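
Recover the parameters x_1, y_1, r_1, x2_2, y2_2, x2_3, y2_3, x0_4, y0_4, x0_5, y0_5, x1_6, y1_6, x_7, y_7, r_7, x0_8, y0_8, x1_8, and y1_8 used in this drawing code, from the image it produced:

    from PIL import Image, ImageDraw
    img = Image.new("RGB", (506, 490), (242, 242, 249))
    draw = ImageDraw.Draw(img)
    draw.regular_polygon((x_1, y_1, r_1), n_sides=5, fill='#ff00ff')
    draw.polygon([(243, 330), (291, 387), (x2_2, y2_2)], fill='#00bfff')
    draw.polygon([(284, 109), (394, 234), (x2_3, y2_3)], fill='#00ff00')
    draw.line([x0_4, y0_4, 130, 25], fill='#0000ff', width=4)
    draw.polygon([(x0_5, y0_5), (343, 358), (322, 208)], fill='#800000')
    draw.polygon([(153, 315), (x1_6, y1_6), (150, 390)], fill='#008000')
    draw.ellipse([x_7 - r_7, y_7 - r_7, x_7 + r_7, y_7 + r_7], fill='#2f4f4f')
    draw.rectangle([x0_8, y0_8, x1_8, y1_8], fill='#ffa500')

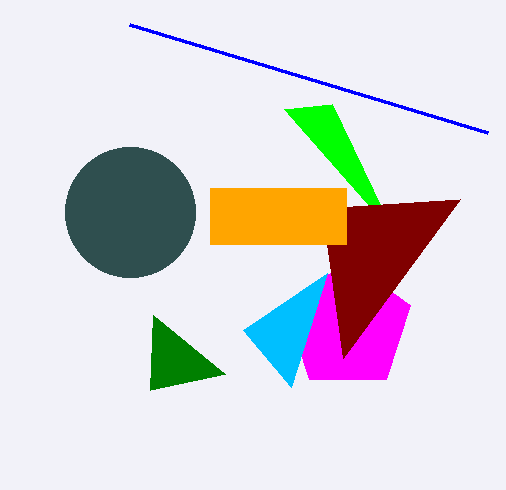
x_1 = 348; y_1 = 326; r_1 = 66; x2_2 = 327; y2_2 = 273; x2_3 = 332; y2_3 = 104; x0_4 = 488; y0_4 = 133; x0_5 = 460; y0_5 = 199; x1_6 = 225; y1_6 = 374; x_7 = 130; y_7 = 212; r_7 = 65; x0_8 = 210; y0_8 = 188; x1_8 = 346; y1_8 = 244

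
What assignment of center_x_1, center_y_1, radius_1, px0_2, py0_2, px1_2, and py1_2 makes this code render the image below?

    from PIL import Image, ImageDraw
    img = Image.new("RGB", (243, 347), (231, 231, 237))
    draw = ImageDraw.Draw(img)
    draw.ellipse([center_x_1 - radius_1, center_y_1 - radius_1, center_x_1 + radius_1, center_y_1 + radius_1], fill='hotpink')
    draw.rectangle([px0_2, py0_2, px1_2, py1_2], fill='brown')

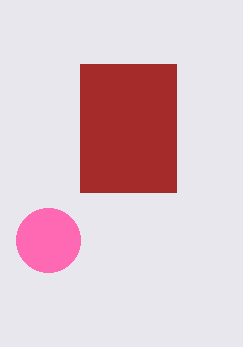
center_x_1 = 48
center_y_1 = 240
radius_1 = 32
px0_2 = 80
py0_2 = 64
px1_2 = 176
py1_2 = 192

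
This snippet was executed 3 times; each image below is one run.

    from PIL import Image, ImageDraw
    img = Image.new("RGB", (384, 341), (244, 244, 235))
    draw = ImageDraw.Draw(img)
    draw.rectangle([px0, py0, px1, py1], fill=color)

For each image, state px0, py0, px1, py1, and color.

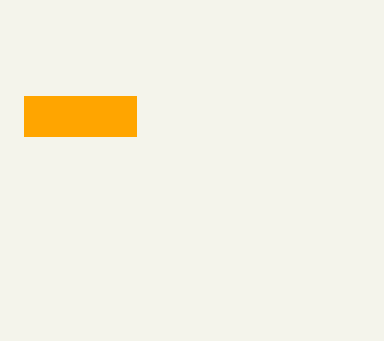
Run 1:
px0 = 24; py0 = 96; px1 = 136; py1 = 136; color = 'orange'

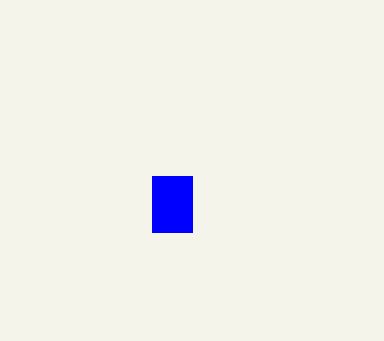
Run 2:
px0 = 152
py0 = 176
px1 = 192
py1 = 232
color = 'blue'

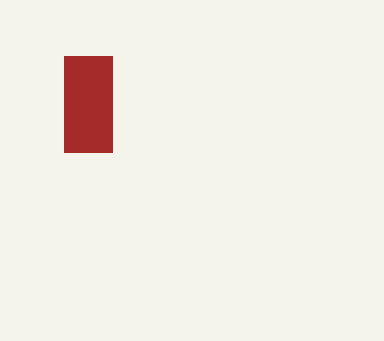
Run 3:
px0 = 64; py0 = 56; px1 = 112; py1 = 152; color = 'brown'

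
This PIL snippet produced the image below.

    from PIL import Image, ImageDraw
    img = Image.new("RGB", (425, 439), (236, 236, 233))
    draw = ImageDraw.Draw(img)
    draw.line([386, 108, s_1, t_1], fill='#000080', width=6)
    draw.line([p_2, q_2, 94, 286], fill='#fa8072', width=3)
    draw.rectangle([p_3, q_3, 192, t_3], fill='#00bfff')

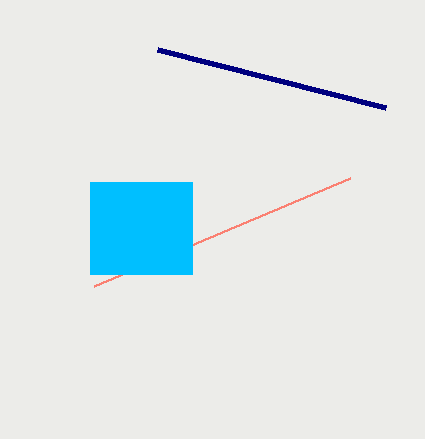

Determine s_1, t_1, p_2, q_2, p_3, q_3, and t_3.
s_1 = 158; t_1 = 50; p_2 = 350; q_2 = 178; p_3 = 90; q_3 = 182; t_3 = 274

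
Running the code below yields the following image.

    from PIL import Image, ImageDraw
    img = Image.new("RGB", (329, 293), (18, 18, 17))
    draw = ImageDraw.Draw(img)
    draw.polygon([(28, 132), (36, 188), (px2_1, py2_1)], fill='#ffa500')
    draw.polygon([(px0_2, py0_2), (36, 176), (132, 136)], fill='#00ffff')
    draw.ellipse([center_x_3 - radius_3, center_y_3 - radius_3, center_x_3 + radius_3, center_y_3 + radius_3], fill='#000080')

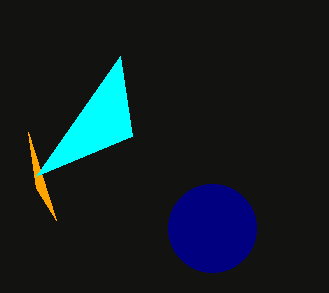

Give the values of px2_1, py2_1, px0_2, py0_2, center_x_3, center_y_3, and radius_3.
px2_1 = 56; py2_1 = 220; px0_2 = 120; py0_2 = 56; center_x_3 = 212; center_y_3 = 228; radius_3 = 44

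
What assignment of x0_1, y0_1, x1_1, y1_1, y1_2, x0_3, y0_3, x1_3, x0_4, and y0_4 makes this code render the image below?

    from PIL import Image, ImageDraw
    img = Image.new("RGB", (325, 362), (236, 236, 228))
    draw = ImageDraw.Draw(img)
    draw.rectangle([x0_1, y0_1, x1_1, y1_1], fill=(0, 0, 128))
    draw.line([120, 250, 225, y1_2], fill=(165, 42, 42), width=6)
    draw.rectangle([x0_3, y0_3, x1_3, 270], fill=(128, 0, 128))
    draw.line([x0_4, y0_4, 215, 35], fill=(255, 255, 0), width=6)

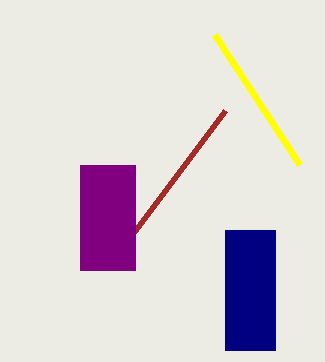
x0_1 = 225, y0_1 = 230, x1_1 = 275, y1_1 = 350, y1_2 = 110, x0_3 = 80, y0_3 = 165, x1_3 = 135, x0_4 = 300, y0_4 = 165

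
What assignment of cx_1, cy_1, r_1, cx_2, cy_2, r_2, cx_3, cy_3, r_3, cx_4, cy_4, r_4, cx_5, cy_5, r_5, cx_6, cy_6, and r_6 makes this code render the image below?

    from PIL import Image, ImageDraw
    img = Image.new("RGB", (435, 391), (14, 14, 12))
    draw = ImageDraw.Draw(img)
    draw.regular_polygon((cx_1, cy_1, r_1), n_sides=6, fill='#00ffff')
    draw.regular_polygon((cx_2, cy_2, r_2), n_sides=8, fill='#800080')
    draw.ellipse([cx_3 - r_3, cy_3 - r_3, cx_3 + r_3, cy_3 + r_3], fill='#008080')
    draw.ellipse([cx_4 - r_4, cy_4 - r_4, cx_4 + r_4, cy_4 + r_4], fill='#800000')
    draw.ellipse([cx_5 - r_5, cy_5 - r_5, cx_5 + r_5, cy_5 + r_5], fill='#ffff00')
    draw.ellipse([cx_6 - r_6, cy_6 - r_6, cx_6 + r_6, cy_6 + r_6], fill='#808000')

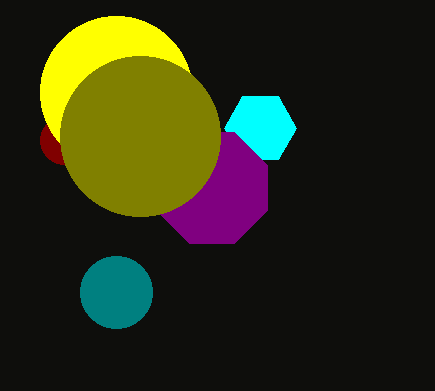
cx_1 = 260
cy_1 = 128
r_1 = 36
cx_2 = 212
cy_2 = 188
r_2 = 60
cx_3 = 116
cy_3 = 292
r_3 = 36
cx_4 = 64
cy_4 = 140
r_4 = 24
cx_5 = 116
cy_5 = 92
r_5 = 76
cx_6 = 140
cy_6 = 136
r_6 = 80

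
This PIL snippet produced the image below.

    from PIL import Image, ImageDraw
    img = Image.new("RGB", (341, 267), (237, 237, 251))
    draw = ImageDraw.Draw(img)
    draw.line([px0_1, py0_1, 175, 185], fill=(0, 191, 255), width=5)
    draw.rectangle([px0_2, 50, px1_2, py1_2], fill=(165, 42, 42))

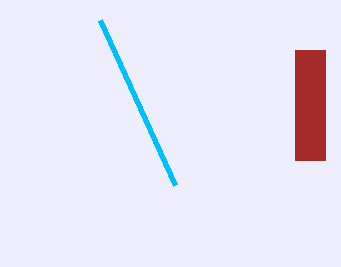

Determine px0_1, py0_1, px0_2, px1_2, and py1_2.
px0_1 = 100; py0_1 = 20; px0_2 = 295; px1_2 = 325; py1_2 = 160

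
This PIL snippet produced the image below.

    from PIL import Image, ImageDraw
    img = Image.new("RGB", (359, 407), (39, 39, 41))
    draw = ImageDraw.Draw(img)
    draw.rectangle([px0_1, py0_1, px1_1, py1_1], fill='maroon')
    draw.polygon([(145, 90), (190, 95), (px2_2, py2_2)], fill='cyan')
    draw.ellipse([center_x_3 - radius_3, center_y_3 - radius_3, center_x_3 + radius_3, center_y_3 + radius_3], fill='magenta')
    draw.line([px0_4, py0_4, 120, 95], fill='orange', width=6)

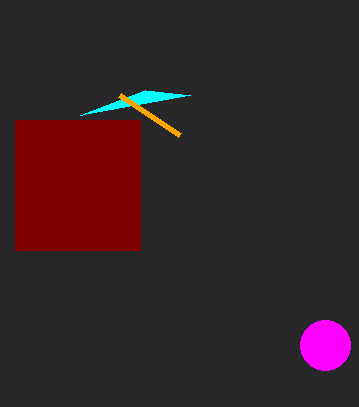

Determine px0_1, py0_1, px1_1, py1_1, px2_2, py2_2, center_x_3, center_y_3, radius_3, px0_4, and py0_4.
px0_1 = 15
py0_1 = 120
px1_1 = 140
py1_1 = 250
px2_2 = 80
py2_2 = 115
center_x_3 = 325
center_y_3 = 345
radius_3 = 25
px0_4 = 180
py0_4 = 135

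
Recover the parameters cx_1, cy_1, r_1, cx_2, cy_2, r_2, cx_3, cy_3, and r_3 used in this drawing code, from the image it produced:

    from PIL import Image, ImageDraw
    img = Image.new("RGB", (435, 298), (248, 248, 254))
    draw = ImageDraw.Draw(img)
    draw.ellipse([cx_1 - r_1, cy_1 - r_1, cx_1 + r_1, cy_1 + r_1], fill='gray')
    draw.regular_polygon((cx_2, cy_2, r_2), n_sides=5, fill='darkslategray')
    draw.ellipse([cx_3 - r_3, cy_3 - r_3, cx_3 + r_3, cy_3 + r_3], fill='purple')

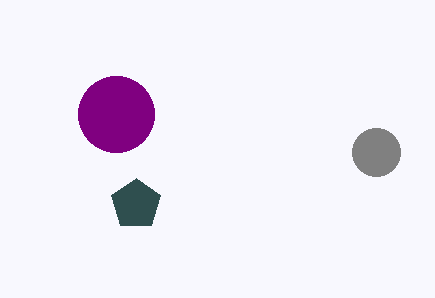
cx_1 = 376; cy_1 = 152; r_1 = 24; cx_2 = 136; cy_2 = 204; r_2 = 26; cx_3 = 116; cy_3 = 114; r_3 = 38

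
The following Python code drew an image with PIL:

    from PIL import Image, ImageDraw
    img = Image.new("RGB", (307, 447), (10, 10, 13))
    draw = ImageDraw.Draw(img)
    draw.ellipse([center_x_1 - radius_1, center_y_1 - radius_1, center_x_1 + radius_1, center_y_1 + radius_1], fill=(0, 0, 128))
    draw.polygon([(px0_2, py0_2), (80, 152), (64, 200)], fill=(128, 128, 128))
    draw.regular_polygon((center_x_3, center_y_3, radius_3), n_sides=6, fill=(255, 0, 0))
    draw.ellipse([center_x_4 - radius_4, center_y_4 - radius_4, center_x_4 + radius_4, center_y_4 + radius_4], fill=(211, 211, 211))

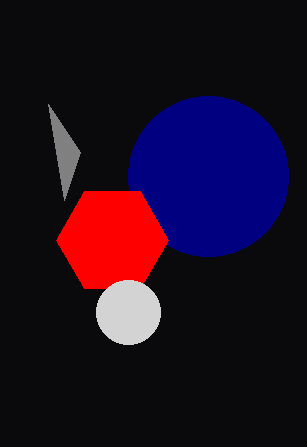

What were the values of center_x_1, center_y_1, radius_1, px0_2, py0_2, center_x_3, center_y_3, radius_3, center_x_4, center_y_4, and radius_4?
center_x_1 = 208; center_y_1 = 176; radius_1 = 80; px0_2 = 48; py0_2 = 104; center_x_3 = 112; center_y_3 = 240; radius_3 = 56; center_x_4 = 128; center_y_4 = 312; radius_4 = 32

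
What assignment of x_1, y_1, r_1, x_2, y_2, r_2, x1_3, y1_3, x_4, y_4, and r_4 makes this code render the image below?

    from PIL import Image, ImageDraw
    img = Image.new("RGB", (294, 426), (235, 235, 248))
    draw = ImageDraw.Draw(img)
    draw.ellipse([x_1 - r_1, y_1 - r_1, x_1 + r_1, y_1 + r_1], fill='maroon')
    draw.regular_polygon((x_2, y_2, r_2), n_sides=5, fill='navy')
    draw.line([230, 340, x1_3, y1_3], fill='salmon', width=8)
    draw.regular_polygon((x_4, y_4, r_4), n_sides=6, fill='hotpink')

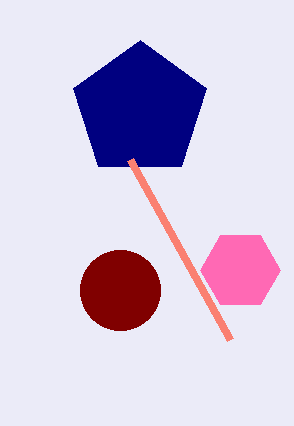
x_1 = 120; y_1 = 290; r_1 = 40; x_2 = 140; y_2 = 110; r_2 = 70; x1_3 = 130; y1_3 = 160; x_4 = 240; y_4 = 270; r_4 = 40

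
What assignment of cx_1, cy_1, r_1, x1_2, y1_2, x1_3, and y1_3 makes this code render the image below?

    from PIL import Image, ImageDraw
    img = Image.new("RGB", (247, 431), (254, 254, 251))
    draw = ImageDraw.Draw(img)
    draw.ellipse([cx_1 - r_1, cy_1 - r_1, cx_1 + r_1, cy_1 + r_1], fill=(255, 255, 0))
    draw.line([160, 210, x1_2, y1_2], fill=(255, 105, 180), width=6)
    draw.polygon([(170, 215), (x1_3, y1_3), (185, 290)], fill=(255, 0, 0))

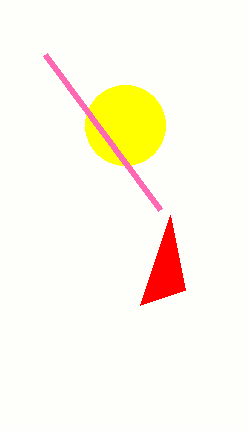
cx_1 = 125; cy_1 = 125; r_1 = 40; x1_2 = 45; y1_2 = 55; x1_3 = 140; y1_3 = 305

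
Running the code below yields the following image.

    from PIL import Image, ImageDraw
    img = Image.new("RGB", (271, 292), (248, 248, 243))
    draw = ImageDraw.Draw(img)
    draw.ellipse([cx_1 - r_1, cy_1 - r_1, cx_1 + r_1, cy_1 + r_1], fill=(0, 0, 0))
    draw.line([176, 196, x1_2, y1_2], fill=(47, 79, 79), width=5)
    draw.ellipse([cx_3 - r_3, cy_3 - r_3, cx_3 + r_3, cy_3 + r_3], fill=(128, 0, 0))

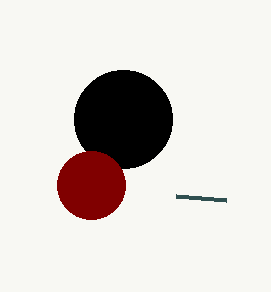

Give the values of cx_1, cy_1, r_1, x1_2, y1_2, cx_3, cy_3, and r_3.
cx_1 = 123; cy_1 = 119; r_1 = 49; x1_2 = 226; y1_2 = 200; cx_3 = 91; cy_3 = 185; r_3 = 34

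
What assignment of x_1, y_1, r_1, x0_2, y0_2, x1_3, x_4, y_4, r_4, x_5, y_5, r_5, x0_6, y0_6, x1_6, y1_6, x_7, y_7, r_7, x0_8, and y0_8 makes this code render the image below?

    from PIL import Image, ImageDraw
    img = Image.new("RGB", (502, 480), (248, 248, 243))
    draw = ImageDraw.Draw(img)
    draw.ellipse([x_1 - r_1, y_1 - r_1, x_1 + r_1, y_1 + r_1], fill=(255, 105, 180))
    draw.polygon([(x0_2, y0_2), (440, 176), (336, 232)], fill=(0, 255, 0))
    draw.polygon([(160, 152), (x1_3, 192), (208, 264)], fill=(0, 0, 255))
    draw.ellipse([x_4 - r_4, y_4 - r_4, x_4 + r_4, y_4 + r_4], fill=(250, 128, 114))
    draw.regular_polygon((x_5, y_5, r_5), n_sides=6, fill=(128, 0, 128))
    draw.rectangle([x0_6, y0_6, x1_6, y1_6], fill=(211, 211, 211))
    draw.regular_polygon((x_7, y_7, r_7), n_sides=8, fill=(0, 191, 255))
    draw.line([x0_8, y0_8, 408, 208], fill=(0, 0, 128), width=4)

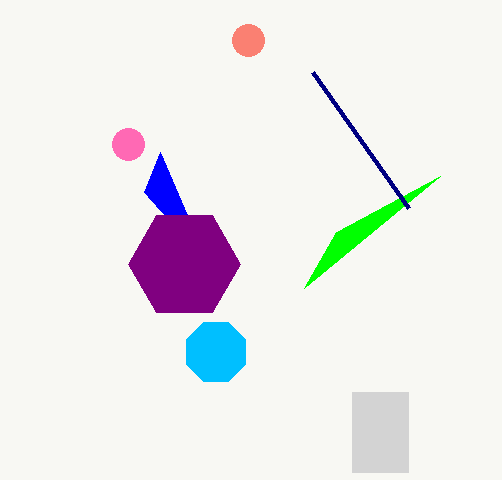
x_1 = 128
y_1 = 144
r_1 = 16
x0_2 = 304
y0_2 = 288
x1_3 = 144
x_4 = 248
y_4 = 40
r_4 = 16
x_5 = 184
y_5 = 264
r_5 = 56
x0_6 = 352
y0_6 = 392
x1_6 = 408
y1_6 = 472
x_7 = 216
y_7 = 352
r_7 = 32
x0_8 = 312
y0_8 = 72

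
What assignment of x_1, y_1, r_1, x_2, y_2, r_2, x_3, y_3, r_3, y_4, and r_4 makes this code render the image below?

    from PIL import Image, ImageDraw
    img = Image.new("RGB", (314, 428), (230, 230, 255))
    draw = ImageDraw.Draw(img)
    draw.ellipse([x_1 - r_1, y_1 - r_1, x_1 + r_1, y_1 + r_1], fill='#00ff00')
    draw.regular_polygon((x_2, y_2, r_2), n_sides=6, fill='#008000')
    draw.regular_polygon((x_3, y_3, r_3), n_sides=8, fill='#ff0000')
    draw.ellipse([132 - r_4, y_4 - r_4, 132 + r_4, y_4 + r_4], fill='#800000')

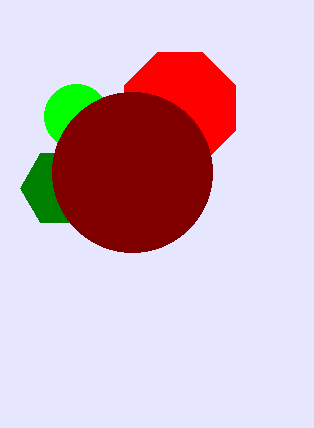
x_1 = 76, y_1 = 116, r_1 = 32, x_2 = 60, y_2 = 188, r_2 = 40, x_3 = 180, y_3 = 108, r_3 = 60, y_4 = 172, r_4 = 80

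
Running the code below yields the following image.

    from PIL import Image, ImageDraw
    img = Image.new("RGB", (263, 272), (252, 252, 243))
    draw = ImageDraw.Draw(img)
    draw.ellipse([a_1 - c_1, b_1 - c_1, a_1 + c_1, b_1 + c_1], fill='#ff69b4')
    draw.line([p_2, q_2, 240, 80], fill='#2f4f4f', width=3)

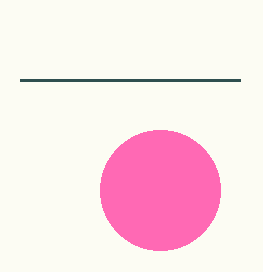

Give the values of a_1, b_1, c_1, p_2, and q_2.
a_1 = 160, b_1 = 190, c_1 = 60, p_2 = 20, q_2 = 80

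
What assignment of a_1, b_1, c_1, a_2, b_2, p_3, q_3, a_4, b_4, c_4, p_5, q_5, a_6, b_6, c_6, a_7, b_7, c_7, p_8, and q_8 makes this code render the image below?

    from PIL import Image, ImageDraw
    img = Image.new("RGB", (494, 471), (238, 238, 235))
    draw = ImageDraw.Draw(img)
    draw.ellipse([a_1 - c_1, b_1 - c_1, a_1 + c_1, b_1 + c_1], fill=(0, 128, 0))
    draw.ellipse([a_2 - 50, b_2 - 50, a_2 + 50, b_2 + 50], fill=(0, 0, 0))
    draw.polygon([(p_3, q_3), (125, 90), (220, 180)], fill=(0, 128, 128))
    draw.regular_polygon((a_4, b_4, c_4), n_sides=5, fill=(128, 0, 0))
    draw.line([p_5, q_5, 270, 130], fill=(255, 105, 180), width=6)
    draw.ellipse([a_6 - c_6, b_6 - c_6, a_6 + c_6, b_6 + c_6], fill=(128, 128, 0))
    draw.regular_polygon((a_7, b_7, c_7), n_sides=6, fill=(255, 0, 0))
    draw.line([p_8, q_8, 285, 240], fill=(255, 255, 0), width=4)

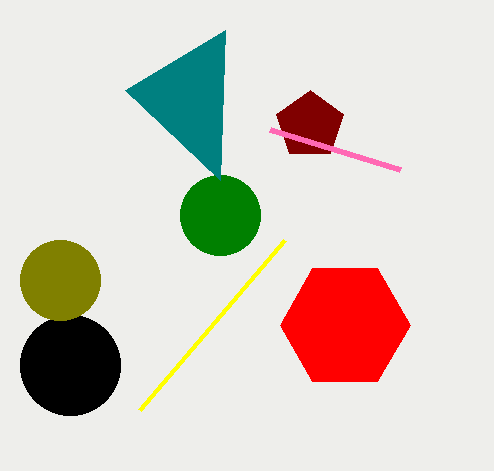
a_1 = 220
b_1 = 215
c_1 = 40
a_2 = 70
b_2 = 365
p_3 = 225
q_3 = 30
a_4 = 310
b_4 = 125
c_4 = 35
p_5 = 400
q_5 = 170
a_6 = 60
b_6 = 280
c_6 = 40
a_7 = 345
b_7 = 325
c_7 = 65
p_8 = 140
q_8 = 410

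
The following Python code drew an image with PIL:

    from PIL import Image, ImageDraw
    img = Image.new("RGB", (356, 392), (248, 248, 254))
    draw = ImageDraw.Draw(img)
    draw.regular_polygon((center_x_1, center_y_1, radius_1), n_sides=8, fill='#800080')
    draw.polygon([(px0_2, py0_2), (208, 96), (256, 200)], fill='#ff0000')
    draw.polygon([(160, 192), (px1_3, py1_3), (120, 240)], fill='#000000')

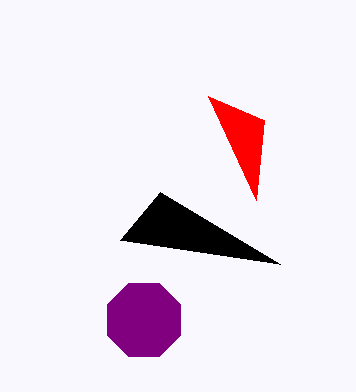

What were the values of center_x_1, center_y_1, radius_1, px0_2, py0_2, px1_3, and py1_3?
center_x_1 = 144
center_y_1 = 320
radius_1 = 40
px0_2 = 264
py0_2 = 120
px1_3 = 280
py1_3 = 264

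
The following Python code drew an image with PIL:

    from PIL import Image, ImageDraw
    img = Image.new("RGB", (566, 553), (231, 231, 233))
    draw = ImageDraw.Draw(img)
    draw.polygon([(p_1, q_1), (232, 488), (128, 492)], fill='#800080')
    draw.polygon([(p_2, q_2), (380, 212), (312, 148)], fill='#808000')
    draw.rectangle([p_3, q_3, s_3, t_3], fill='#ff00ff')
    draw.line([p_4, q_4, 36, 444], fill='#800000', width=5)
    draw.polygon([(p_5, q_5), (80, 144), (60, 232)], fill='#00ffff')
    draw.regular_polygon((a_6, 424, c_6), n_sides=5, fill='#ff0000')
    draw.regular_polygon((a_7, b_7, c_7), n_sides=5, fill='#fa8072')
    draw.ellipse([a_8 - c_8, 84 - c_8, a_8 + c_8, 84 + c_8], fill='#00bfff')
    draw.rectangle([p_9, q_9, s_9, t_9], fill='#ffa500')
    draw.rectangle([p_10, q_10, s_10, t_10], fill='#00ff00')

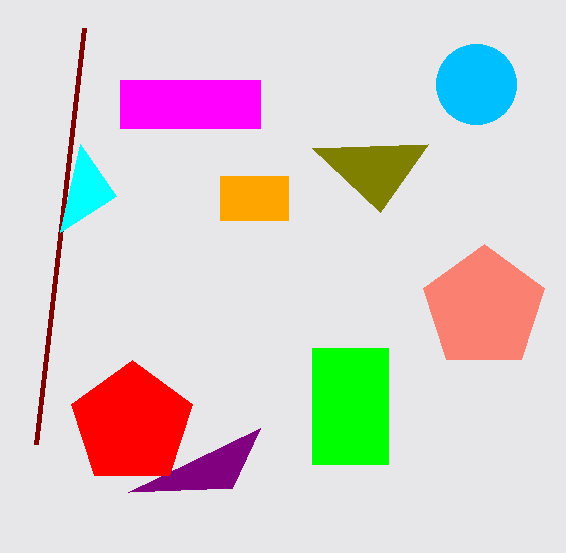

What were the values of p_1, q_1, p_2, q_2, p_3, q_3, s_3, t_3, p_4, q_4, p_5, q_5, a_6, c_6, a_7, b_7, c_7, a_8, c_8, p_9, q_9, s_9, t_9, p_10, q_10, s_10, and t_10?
p_1 = 260, q_1 = 428, p_2 = 428, q_2 = 144, p_3 = 120, q_3 = 80, s_3 = 260, t_3 = 128, p_4 = 84, q_4 = 28, p_5 = 116, q_5 = 196, a_6 = 132, c_6 = 64, a_7 = 484, b_7 = 308, c_7 = 64, a_8 = 476, c_8 = 40, p_9 = 220, q_9 = 176, s_9 = 288, t_9 = 220, p_10 = 312, q_10 = 348, s_10 = 388, t_10 = 464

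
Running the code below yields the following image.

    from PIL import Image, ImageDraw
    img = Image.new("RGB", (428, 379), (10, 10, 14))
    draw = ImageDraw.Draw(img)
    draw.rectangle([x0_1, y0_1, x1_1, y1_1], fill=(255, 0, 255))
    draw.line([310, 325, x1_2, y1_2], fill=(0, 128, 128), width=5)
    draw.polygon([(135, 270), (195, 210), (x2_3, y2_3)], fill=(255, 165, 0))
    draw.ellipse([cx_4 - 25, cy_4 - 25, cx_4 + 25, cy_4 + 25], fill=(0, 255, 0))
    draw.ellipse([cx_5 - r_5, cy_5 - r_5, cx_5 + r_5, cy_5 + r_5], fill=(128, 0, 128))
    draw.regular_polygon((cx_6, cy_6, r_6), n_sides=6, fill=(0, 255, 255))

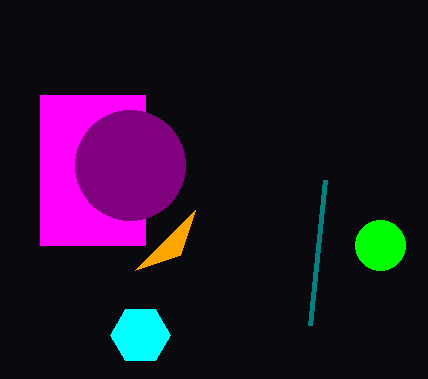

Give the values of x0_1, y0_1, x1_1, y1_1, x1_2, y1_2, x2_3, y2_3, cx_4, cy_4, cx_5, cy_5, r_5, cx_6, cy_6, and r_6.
x0_1 = 40
y0_1 = 95
x1_1 = 145
y1_1 = 245
x1_2 = 325
y1_2 = 180
x2_3 = 180
y2_3 = 255
cx_4 = 380
cy_4 = 245
cx_5 = 130
cy_5 = 165
r_5 = 55
cx_6 = 140
cy_6 = 335
r_6 = 30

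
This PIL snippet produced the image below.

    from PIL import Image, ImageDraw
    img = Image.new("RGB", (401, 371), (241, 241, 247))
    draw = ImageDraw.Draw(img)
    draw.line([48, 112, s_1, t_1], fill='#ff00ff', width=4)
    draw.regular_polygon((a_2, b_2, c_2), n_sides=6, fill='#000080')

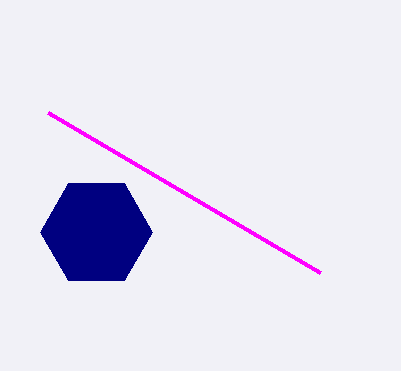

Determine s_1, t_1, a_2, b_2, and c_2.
s_1 = 320, t_1 = 272, a_2 = 96, b_2 = 232, c_2 = 56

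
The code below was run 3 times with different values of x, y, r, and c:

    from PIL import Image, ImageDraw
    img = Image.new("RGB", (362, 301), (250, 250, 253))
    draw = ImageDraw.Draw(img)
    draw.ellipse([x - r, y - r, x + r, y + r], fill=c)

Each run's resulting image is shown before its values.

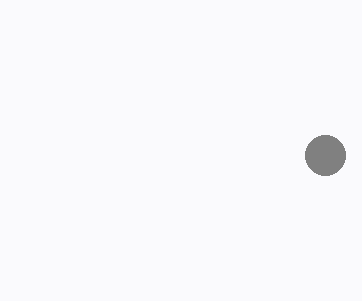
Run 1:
x = 325; y = 155; r = 20; c = 'gray'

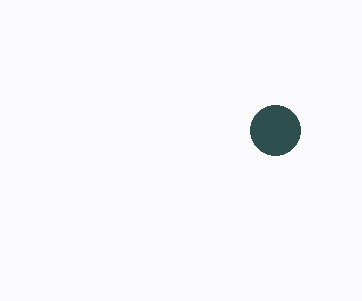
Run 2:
x = 275
y = 130
r = 25
c = 'darkslategray'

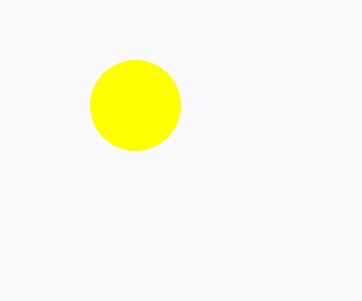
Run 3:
x = 135, y = 105, r = 45, c = 'yellow'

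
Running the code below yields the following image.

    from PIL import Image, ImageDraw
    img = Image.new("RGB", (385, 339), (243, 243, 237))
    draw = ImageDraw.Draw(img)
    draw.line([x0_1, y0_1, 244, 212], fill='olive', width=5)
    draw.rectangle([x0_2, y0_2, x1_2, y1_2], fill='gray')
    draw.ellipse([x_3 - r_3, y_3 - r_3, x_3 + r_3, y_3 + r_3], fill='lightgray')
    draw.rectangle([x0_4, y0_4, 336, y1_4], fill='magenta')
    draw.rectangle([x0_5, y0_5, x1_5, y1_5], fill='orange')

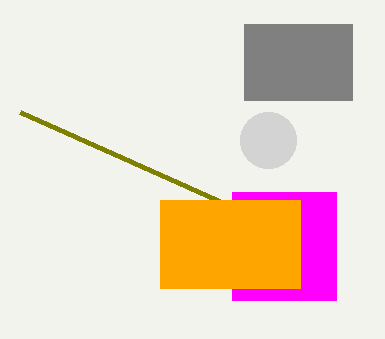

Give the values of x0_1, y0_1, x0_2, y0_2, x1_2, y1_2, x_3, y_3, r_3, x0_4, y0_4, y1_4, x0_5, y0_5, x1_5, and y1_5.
x0_1 = 20, y0_1 = 112, x0_2 = 244, y0_2 = 24, x1_2 = 352, y1_2 = 100, x_3 = 268, y_3 = 140, r_3 = 28, x0_4 = 232, y0_4 = 192, y1_4 = 300, x0_5 = 160, y0_5 = 200, x1_5 = 300, y1_5 = 288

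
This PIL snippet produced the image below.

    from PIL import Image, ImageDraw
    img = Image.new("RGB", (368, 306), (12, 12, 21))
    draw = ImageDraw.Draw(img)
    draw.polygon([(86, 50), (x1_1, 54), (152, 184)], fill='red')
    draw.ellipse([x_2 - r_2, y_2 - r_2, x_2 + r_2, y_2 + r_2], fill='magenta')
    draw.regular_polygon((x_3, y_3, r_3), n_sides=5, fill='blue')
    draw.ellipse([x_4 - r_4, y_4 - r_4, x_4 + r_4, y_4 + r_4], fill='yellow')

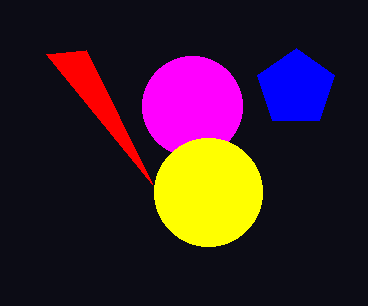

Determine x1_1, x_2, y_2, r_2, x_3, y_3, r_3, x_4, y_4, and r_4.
x1_1 = 46, x_2 = 192, y_2 = 106, r_2 = 50, x_3 = 296, y_3 = 88, r_3 = 40, x_4 = 208, y_4 = 192, r_4 = 54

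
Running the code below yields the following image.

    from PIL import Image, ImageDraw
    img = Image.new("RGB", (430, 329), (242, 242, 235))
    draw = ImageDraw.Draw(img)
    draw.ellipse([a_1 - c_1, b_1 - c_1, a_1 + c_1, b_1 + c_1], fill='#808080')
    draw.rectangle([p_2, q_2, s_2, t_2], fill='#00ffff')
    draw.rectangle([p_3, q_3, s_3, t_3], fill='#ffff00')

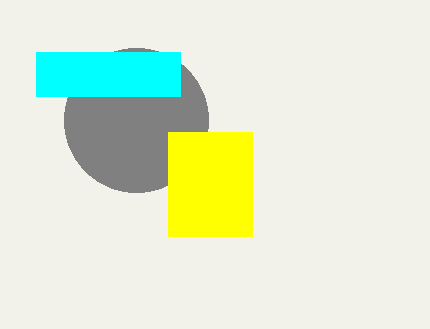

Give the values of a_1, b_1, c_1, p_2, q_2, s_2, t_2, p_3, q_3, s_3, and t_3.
a_1 = 136
b_1 = 120
c_1 = 72
p_2 = 36
q_2 = 52
s_2 = 180
t_2 = 96
p_3 = 168
q_3 = 132
s_3 = 252
t_3 = 236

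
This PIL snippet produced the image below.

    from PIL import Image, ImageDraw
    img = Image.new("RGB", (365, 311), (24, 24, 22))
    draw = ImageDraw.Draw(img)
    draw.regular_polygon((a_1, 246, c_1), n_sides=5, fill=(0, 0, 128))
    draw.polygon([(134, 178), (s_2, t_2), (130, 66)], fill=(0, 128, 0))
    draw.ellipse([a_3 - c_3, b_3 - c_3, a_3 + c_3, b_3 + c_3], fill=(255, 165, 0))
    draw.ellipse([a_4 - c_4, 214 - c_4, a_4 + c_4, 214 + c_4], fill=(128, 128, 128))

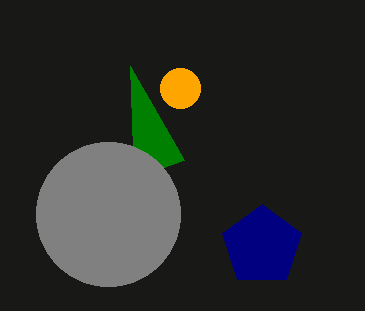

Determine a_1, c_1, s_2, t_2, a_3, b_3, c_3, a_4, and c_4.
a_1 = 262; c_1 = 42; s_2 = 184; t_2 = 160; a_3 = 180; b_3 = 88; c_3 = 20; a_4 = 108; c_4 = 72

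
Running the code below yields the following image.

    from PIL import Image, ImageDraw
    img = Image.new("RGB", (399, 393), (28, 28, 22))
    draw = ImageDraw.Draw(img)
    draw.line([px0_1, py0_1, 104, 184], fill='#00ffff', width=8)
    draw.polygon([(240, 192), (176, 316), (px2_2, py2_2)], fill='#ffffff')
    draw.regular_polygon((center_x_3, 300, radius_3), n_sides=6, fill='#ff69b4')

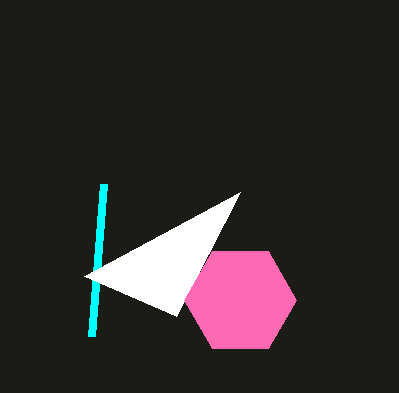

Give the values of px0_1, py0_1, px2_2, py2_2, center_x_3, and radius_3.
px0_1 = 92
py0_1 = 336
px2_2 = 84
py2_2 = 276
center_x_3 = 240
radius_3 = 56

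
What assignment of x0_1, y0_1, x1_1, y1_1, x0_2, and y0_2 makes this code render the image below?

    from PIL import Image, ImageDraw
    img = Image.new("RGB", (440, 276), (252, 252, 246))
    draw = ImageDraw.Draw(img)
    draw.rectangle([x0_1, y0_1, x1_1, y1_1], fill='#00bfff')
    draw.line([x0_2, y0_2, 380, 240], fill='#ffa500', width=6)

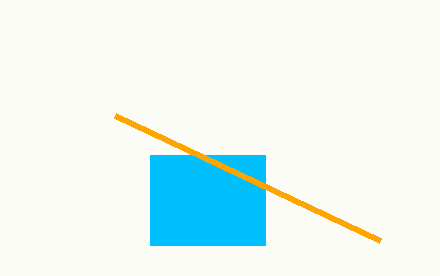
x0_1 = 150, y0_1 = 155, x1_1 = 265, y1_1 = 245, x0_2 = 115, y0_2 = 115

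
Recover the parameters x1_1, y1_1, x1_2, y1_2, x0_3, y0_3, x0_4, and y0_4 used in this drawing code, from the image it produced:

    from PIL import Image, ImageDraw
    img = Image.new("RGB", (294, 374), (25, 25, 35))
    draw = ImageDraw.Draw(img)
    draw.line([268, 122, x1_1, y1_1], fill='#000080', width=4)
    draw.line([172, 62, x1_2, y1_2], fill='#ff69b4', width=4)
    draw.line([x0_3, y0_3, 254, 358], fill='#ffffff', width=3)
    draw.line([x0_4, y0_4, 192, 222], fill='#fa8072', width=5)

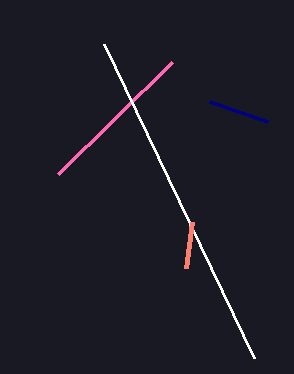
x1_1 = 210; y1_1 = 102; x1_2 = 58; y1_2 = 174; x0_3 = 104; y0_3 = 44; x0_4 = 186; y0_4 = 268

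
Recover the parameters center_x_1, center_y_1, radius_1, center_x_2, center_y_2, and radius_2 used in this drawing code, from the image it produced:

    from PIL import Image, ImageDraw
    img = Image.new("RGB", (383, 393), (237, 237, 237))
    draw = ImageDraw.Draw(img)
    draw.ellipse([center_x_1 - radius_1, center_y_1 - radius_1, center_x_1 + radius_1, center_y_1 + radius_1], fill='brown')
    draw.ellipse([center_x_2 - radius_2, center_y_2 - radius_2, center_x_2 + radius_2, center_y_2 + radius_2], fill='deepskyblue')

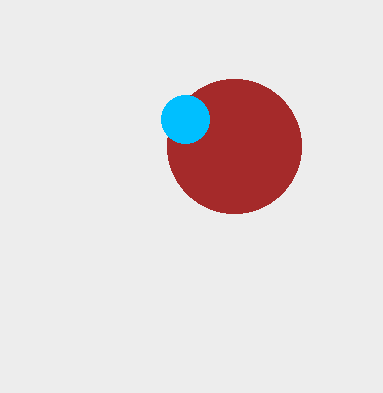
center_x_1 = 234, center_y_1 = 146, radius_1 = 67, center_x_2 = 185, center_y_2 = 119, radius_2 = 24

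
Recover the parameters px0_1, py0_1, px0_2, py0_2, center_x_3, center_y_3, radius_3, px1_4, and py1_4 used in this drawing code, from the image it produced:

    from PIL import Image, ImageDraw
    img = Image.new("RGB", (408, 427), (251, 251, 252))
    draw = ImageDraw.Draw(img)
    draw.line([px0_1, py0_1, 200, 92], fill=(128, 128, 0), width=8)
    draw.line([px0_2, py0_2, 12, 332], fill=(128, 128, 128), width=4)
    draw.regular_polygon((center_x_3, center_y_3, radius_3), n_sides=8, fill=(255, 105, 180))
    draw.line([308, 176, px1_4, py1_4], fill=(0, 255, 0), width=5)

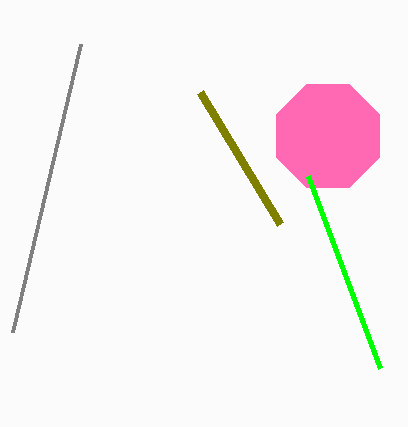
px0_1 = 280, py0_1 = 224, px0_2 = 80, py0_2 = 44, center_x_3 = 328, center_y_3 = 136, radius_3 = 56, px1_4 = 380, py1_4 = 368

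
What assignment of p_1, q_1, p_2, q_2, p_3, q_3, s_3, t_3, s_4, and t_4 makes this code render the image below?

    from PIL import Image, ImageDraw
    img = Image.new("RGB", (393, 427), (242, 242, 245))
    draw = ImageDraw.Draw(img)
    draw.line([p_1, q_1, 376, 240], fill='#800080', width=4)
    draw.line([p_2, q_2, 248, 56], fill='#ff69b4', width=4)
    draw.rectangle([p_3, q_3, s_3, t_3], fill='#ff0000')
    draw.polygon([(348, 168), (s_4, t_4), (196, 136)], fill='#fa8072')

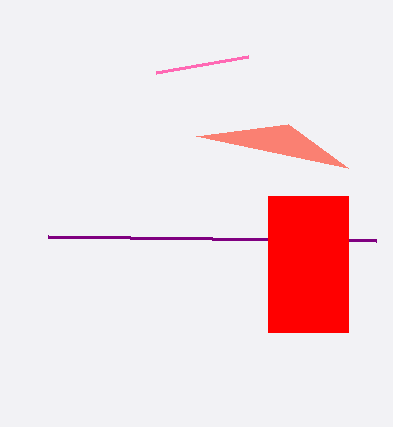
p_1 = 48; q_1 = 236; p_2 = 156; q_2 = 72; p_3 = 268; q_3 = 196; s_3 = 348; t_3 = 332; s_4 = 288; t_4 = 124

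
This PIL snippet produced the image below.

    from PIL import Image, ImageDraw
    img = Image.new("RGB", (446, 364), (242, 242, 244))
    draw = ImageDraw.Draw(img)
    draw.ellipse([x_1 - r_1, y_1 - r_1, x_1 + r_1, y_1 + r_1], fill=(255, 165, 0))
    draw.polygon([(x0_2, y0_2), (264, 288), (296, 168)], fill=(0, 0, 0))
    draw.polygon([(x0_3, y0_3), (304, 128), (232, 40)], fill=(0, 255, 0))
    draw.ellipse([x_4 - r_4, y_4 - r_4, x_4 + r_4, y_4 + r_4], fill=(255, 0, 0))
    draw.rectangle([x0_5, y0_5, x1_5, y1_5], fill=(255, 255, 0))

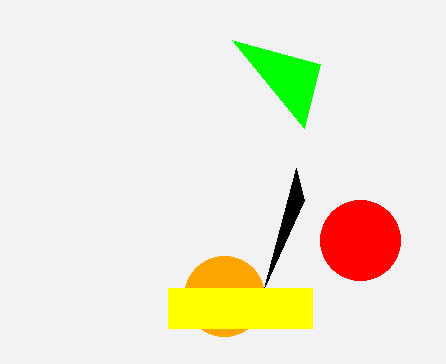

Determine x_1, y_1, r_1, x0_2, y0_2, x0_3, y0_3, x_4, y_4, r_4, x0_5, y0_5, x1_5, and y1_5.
x_1 = 224; y_1 = 296; r_1 = 40; x0_2 = 304; y0_2 = 200; x0_3 = 320; y0_3 = 64; x_4 = 360; y_4 = 240; r_4 = 40; x0_5 = 168; y0_5 = 288; x1_5 = 312; y1_5 = 328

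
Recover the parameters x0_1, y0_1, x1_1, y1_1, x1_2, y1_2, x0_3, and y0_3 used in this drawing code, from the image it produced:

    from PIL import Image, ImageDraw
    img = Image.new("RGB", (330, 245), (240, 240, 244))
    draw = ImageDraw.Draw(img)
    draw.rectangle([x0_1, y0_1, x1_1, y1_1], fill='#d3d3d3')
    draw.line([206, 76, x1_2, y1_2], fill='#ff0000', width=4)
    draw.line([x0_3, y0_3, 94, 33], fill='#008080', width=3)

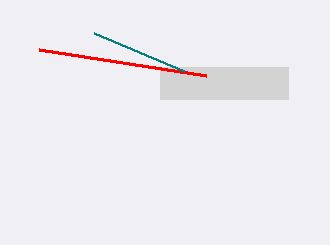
x0_1 = 160; y0_1 = 67; x1_1 = 288; y1_1 = 99; x1_2 = 39; y1_2 = 50; x0_3 = 184; y0_3 = 71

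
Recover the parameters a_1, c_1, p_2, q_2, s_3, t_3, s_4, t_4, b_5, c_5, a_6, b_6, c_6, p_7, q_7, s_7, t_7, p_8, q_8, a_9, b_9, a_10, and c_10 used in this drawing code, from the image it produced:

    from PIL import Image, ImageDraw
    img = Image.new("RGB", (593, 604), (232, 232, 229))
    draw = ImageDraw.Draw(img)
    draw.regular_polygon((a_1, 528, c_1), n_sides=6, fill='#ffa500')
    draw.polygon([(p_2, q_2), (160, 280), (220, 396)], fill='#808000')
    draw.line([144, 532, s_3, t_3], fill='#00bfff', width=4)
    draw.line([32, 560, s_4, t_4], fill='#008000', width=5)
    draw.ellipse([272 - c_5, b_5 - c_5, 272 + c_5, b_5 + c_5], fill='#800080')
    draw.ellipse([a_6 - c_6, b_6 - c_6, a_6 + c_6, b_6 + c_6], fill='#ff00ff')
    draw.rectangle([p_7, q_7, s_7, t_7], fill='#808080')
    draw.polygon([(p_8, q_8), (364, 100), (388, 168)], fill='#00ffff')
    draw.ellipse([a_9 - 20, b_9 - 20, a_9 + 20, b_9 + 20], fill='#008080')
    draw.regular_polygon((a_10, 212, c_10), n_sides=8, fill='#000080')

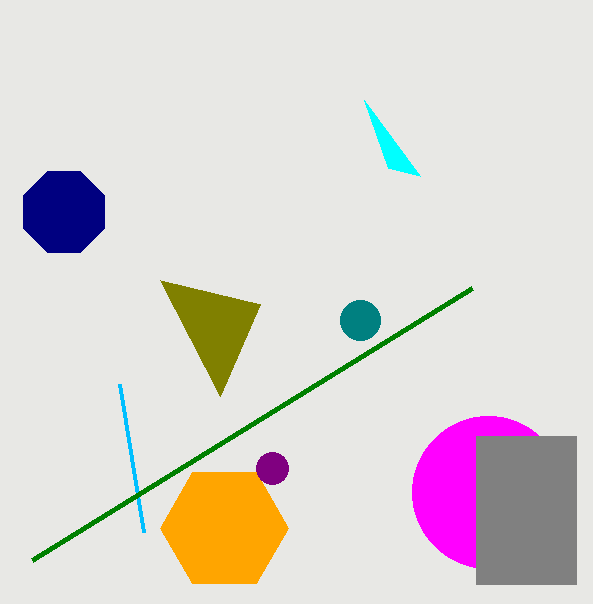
a_1 = 224, c_1 = 64, p_2 = 260, q_2 = 304, s_3 = 120, t_3 = 384, s_4 = 472, t_4 = 288, b_5 = 468, c_5 = 16, a_6 = 488, b_6 = 492, c_6 = 76, p_7 = 476, q_7 = 436, s_7 = 576, t_7 = 584, p_8 = 420, q_8 = 176, a_9 = 360, b_9 = 320, a_10 = 64, c_10 = 44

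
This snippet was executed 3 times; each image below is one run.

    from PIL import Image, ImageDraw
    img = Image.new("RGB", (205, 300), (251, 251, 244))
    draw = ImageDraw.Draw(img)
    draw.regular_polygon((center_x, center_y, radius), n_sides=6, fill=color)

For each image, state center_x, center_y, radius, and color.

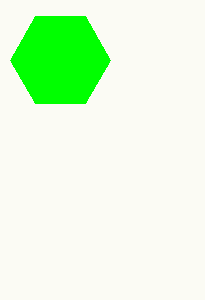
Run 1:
center_x = 60; center_y = 60; radius = 50; color = 'lime'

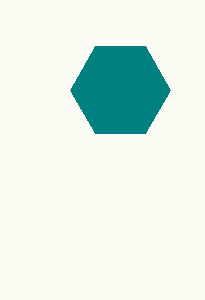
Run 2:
center_x = 120
center_y = 90
radius = 50
color = 'teal'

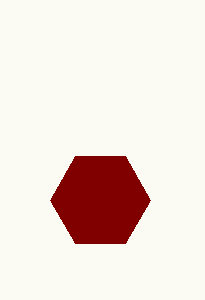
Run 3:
center_x = 100, center_y = 200, radius = 50, color = 'maroon'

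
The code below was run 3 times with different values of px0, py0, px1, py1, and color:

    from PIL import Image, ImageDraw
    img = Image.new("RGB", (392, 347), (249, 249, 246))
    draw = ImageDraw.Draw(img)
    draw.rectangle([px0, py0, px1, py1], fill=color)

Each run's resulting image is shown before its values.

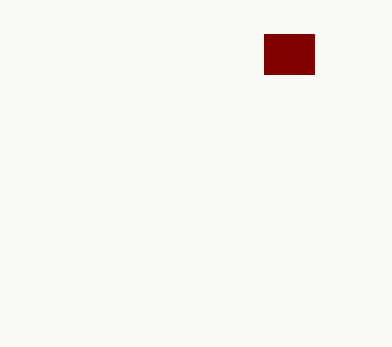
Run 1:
px0 = 264
py0 = 34
px1 = 314
py1 = 74
color = 'maroon'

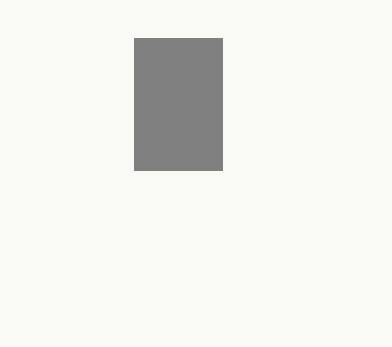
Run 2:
px0 = 134, py0 = 38, px1 = 222, py1 = 170, color = 'gray'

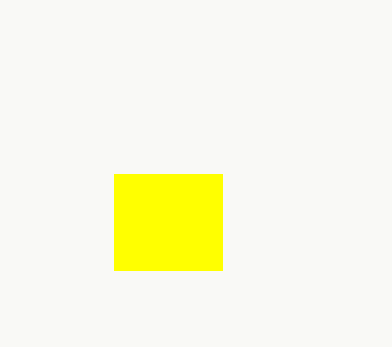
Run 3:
px0 = 114, py0 = 174, px1 = 222, py1 = 270, color = 'yellow'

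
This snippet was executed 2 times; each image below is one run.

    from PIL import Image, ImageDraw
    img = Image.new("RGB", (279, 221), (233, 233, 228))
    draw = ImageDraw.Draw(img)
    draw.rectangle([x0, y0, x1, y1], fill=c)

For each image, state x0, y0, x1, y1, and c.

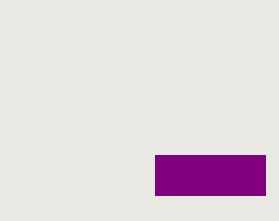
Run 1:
x0 = 155; y0 = 155; x1 = 265; y1 = 195; c = 'purple'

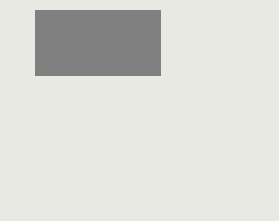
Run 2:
x0 = 35, y0 = 10, x1 = 160, y1 = 75, c = 'gray'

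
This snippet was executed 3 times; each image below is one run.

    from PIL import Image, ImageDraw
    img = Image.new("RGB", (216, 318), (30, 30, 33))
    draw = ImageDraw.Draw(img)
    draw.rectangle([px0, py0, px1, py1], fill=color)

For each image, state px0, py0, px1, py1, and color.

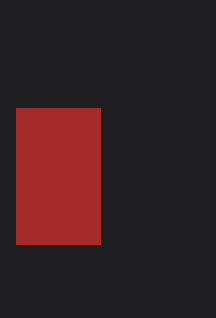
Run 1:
px0 = 16, py0 = 108, px1 = 100, py1 = 244, color = 'brown'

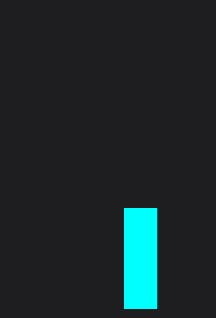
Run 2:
px0 = 124; py0 = 208; px1 = 156; py1 = 308; color = 'cyan'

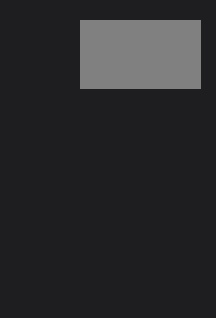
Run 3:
px0 = 80
py0 = 20
px1 = 200
py1 = 88
color = 'gray'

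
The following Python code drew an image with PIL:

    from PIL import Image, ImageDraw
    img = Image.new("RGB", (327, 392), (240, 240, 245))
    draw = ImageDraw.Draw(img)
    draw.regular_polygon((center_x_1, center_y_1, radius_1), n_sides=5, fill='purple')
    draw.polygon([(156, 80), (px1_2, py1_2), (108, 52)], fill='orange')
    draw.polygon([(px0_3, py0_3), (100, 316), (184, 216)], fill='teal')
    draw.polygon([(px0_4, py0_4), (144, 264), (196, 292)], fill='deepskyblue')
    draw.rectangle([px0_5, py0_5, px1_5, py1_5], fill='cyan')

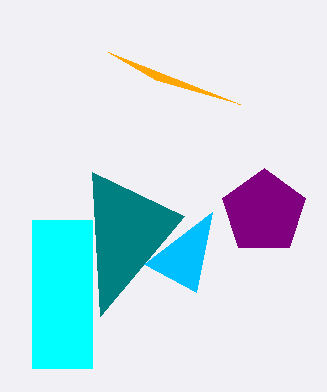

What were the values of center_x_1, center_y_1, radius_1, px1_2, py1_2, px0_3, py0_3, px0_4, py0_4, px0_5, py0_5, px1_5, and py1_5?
center_x_1 = 264, center_y_1 = 212, radius_1 = 44, px1_2 = 240, py1_2 = 104, px0_3 = 92, py0_3 = 172, px0_4 = 212, py0_4 = 212, px0_5 = 32, py0_5 = 220, px1_5 = 92, py1_5 = 368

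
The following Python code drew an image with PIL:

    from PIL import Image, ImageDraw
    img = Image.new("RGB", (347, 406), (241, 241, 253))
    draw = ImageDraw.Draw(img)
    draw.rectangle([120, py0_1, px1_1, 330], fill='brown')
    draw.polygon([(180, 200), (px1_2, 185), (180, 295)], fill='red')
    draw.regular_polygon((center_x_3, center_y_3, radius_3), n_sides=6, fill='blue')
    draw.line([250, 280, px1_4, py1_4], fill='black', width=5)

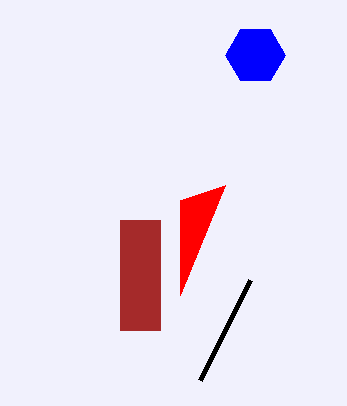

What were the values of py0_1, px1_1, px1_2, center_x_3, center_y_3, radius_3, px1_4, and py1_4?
py0_1 = 220
px1_1 = 160
px1_2 = 225
center_x_3 = 255
center_y_3 = 55
radius_3 = 30
px1_4 = 200
py1_4 = 380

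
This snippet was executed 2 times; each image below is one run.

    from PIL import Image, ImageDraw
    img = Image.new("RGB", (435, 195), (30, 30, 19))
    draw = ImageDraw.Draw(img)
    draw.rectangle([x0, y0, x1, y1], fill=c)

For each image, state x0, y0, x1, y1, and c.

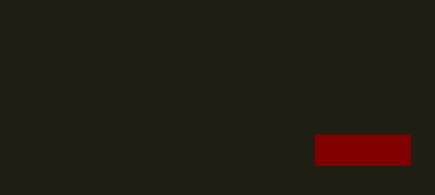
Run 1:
x0 = 315; y0 = 135; x1 = 410; y1 = 165; c = 'maroon'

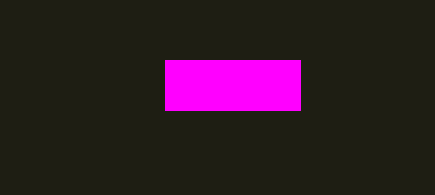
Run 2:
x0 = 165, y0 = 60, x1 = 300, y1 = 110, c = 'magenta'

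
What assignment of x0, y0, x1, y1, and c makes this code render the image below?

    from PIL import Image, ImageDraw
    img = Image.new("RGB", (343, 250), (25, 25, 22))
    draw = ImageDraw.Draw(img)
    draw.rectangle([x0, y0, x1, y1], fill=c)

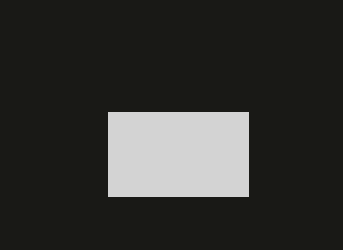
x0 = 108
y0 = 112
x1 = 248
y1 = 196
c = 'lightgray'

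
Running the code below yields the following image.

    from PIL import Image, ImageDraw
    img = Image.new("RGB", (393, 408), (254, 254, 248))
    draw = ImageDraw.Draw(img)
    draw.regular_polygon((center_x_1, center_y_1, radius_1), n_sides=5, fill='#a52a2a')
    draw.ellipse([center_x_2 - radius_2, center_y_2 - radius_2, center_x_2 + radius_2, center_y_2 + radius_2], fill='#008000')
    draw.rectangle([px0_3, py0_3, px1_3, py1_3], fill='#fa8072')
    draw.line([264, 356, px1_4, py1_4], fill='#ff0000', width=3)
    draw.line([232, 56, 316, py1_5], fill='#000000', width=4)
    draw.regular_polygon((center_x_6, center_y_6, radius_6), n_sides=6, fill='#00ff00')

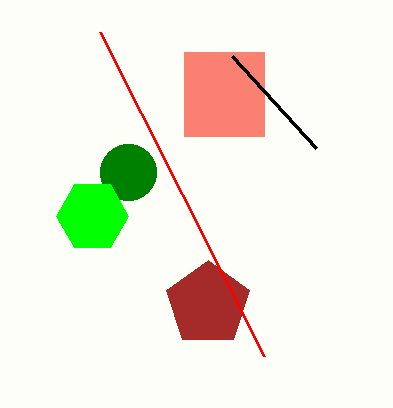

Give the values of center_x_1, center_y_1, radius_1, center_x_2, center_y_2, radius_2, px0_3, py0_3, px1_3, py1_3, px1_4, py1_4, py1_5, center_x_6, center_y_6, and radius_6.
center_x_1 = 208; center_y_1 = 304; radius_1 = 44; center_x_2 = 128; center_y_2 = 172; radius_2 = 28; px0_3 = 184; py0_3 = 52; px1_3 = 264; py1_3 = 136; px1_4 = 100; py1_4 = 32; py1_5 = 148; center_x_6 = 92; center_y_6 = 216; radius_6 = 36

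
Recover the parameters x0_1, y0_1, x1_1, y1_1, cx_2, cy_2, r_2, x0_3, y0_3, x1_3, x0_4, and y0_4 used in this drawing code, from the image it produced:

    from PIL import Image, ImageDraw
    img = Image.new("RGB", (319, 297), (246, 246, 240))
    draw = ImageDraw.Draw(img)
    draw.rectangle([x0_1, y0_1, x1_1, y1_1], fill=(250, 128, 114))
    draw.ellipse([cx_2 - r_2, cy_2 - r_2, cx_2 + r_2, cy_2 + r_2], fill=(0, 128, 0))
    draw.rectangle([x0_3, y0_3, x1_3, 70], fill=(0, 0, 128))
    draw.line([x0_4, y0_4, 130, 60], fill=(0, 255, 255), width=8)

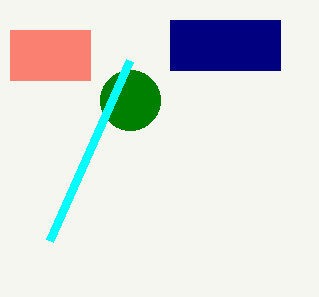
x0_1 = 10, y0_1 = 30, x1_1 = 90, y1_1 = 80, cx_2 = 130, cy_2 = 100, r_2 = 30, x0_3 = 170, y0_3 = 20, x1_3 = 280, x0_4 = 50, y0_4 = 240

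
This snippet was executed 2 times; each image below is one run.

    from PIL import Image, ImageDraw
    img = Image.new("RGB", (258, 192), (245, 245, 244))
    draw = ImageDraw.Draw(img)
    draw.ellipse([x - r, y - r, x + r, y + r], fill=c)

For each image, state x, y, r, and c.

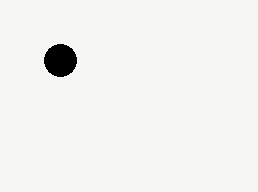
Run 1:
x = 60; y = 60; r = 16; c = 'black'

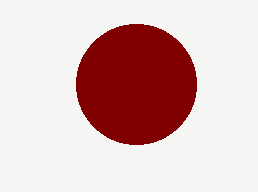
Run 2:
x = 136
y = 84
r = 60
c = 'maroon'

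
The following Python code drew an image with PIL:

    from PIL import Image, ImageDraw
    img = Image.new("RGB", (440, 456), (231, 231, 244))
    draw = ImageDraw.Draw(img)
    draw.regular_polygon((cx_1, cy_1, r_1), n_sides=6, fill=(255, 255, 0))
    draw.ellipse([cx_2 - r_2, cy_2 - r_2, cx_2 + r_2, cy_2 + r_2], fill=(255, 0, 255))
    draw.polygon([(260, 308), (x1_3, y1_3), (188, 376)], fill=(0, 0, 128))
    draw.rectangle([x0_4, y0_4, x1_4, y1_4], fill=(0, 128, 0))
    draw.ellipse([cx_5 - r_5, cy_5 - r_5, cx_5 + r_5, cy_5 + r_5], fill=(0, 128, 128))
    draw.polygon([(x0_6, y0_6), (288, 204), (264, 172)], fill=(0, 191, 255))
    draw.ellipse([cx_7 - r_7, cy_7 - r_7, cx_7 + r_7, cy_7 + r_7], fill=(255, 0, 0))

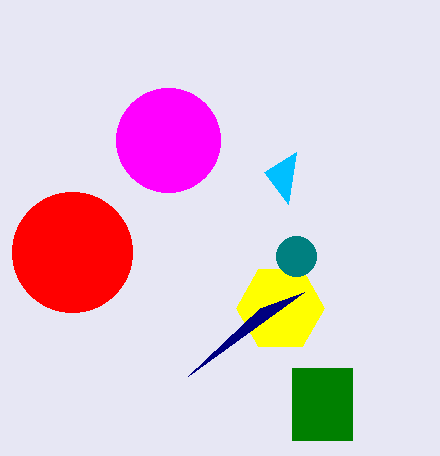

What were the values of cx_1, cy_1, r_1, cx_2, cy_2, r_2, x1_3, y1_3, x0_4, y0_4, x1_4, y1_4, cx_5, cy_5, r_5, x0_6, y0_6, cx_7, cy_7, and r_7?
cx_1 = 280, cy_1 = 308, r_1 = 44, cx_2 = 168, cy_2 = 140, r_2 = 52, x1_3 = 304, y1_3 = 292, x0_4 = 292, y0_4 = 368, x1_4 = 352, y1_4 = 440, cx_5 = 296, cy_5 = 256, r_5 = 20, x0_6 = 296, y0_6 = 152, cx_7 = 72, cy_7 = 252, r_7 = 60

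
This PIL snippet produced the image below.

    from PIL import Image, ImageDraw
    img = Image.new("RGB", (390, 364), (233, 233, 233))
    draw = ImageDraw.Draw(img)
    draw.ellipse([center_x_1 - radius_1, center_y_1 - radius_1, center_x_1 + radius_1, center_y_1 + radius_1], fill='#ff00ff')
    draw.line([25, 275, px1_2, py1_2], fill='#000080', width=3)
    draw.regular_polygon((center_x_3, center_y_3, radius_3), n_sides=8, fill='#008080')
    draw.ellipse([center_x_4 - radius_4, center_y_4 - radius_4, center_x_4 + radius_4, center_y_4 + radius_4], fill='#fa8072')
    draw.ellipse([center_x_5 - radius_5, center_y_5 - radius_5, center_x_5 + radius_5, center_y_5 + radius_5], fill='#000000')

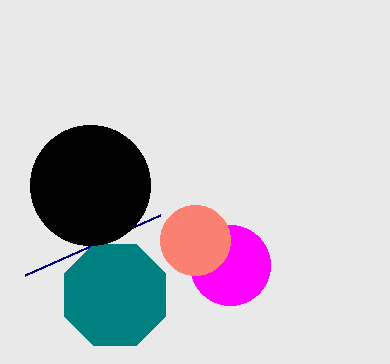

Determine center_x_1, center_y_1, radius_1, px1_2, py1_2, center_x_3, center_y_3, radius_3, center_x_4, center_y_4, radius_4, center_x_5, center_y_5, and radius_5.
center_x_1 = 230; center_y_1 = 265; radius_1 = 40; px1_2 = 160; py1_2 = 215; center_x_3 = 115; center_y_3 = 295; radius_3 = 55; center_x_4 = 195; center_y_4 = 240; radius_4 = 35; center_x_5 = 90; center_y_5 = 185; radius_5 = 60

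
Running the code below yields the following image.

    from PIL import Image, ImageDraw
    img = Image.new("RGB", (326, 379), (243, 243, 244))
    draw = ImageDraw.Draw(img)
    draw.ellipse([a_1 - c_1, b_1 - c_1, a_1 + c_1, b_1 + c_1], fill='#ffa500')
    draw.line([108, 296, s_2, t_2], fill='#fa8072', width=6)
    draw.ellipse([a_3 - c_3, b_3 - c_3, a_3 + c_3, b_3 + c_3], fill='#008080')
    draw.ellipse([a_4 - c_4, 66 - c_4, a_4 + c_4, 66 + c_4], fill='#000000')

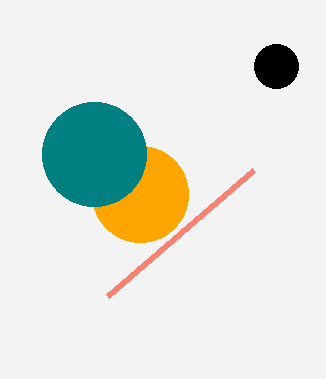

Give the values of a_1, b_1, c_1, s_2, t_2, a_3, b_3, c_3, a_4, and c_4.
a_1 = 140; b_1 = 194; c_1 = 48; s_2 = 254; t_2 = 170; a_3 = 94; b_3 = 154; c_3 = 52; a_4 = 276; c_4 = 22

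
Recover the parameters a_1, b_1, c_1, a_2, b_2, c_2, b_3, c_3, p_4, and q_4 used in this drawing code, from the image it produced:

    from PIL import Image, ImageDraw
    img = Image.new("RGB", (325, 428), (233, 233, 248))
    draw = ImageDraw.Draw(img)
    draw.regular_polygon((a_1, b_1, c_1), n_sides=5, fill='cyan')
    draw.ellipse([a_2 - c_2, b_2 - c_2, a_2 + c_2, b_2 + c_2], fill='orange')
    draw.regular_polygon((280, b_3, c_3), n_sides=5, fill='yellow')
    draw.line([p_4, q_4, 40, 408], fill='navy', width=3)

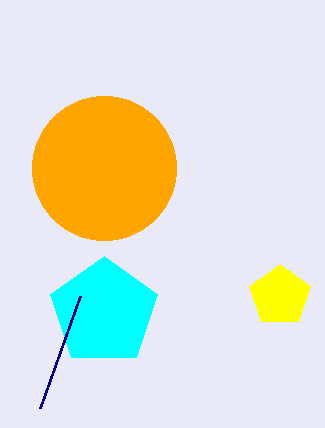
a_1 = 104
b_1 = 312
c_1 = 56
a_2 = 104
b_2 = 168
c_2 = 72
b_3 = 296
c_3 = 32
p_4 = 80
q_4 = 296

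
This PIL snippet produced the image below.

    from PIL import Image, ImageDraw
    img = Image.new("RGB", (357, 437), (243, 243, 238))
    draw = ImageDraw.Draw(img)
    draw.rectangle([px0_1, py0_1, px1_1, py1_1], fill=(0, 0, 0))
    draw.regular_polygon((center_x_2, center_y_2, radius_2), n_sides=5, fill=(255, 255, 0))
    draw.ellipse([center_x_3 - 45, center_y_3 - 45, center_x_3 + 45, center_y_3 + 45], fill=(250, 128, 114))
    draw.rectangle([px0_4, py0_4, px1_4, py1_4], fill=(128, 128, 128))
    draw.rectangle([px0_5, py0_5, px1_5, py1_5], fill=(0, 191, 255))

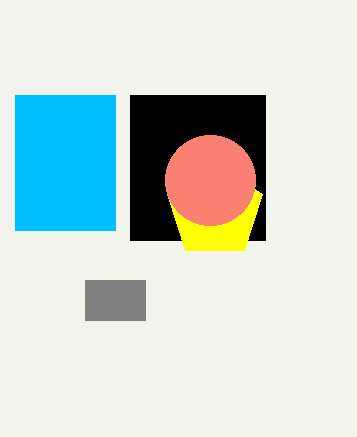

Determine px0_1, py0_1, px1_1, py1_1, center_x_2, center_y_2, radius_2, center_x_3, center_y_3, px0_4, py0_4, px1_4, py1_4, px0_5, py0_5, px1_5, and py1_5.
px0_1 = 130, py0_1 = 95, px1_1 = 265, py1_1 = 240, center_x_2 = 215, center_y_2 = 210, radius_2 = 50, center_x_3 = 210, center_y_3 = 180, px0_4 = 85, py0_4 = 280, px1_4 = 145, py1_4 = 320, px0_5 = 15, py0_5 = 95, px1_5 = 115, py1_5 = 230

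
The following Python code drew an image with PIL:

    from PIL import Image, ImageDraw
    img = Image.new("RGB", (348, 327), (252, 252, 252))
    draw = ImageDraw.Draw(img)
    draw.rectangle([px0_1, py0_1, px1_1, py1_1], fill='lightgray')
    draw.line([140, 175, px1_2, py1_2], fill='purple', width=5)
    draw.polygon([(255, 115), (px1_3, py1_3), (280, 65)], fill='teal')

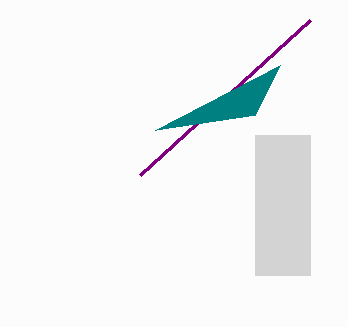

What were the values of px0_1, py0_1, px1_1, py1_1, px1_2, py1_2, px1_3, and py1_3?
px0_1 = 255, py0_1 = 135, px1_1 = 310, py1_1 = 275, px1_2 = 310, py1_2 = 20, px1_3 = 155, py1_3 = 130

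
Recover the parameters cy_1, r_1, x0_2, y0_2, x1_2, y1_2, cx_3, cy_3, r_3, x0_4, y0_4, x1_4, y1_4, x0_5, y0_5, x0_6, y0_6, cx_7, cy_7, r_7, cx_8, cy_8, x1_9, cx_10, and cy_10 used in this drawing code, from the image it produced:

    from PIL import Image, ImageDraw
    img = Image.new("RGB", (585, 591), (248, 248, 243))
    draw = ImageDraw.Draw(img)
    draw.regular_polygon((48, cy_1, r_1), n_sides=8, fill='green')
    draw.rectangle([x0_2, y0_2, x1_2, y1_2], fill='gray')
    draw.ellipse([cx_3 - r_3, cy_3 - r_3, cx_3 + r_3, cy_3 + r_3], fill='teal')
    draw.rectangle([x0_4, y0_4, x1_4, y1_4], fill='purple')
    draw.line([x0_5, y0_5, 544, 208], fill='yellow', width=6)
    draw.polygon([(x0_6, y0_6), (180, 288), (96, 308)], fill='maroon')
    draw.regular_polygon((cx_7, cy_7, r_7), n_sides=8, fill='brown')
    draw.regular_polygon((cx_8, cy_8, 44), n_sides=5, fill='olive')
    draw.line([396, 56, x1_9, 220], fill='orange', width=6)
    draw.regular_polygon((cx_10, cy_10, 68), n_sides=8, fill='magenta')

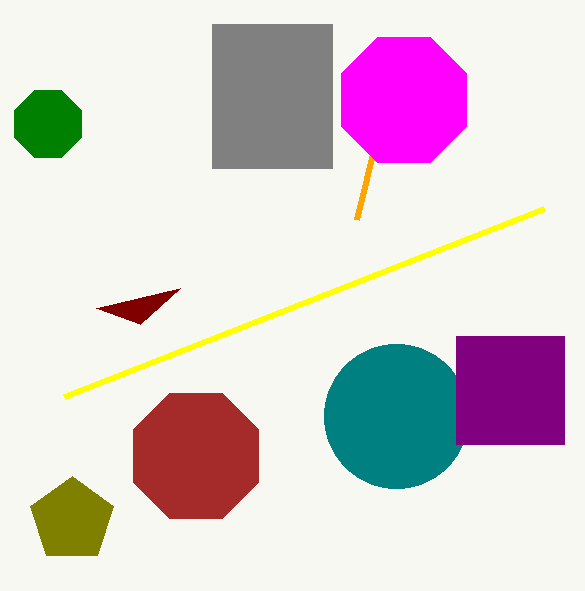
cy_1 = 124; r_1 = 36; x0_2 = 212; y0_2 = 24; x1_2 = 332; y1_2 = 168; cx_3 = 396; cy_3 = 416; r_3 = 72; x0_4 = 456; y0_4 = 336; x1_4 = 564; y1_4 = 444; x0_5 = 64; y0_5 = 396; x0_6 = 140; y0_6 = 324; cx_7 = 196; cy_7 = 456; r_7 = 68; cx_8 = 72; cy_8 = 520; x1_9 = 356; cx_10 = 404; cy_10 = 100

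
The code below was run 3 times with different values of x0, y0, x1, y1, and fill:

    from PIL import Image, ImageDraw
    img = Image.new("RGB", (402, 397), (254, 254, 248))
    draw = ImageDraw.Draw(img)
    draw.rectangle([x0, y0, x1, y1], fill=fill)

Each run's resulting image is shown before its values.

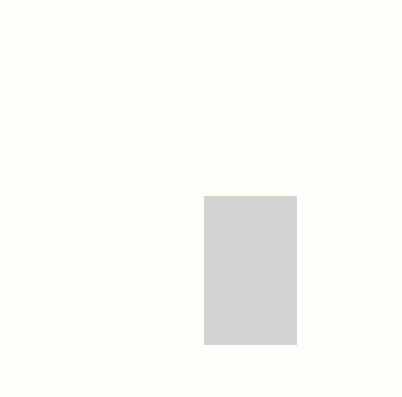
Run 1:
x0 = 204; y0 = 196; x1 = 296; y1 = 344; fill = 'lightgray'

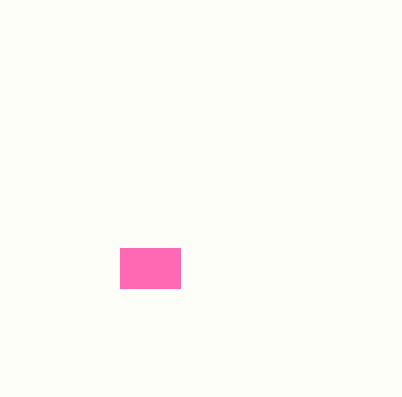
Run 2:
x0 = 120; y0 = 248; x1 = 180; y1 = 288; fill = 'hotpink'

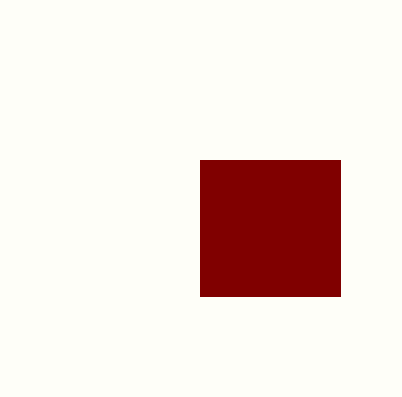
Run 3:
x0 = 200, y0 = 160, x1 = 340, y1 = 296, fill = 'maroon'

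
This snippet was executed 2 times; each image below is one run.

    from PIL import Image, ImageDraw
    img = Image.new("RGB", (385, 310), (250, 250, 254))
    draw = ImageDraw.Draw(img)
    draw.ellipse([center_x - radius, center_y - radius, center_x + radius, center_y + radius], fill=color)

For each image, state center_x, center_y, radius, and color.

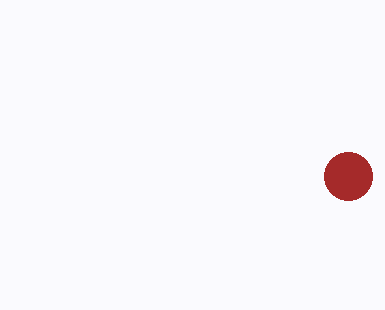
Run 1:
center_x = 348, center_y = 176, radius = 24, color = 'brown'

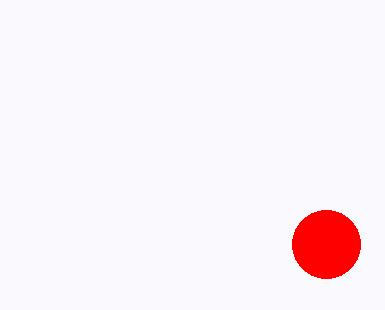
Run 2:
center_x = 326; center_y = 244; radius = 34; color = 'red'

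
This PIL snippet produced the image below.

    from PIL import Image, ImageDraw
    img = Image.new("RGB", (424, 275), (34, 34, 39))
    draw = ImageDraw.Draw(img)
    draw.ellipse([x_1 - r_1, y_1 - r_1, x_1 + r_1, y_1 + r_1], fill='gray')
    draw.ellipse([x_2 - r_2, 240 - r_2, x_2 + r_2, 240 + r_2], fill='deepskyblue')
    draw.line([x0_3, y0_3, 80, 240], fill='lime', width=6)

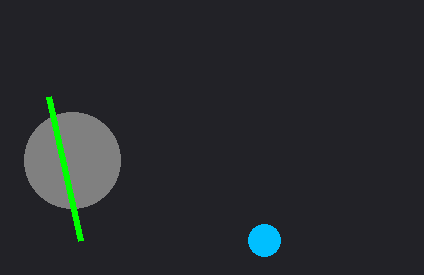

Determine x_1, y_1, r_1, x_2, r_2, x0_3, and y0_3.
x_1 = 72, y_1 = 160, r_1 = 48, x_2 = 264, r_2 = 16, x0_3 = 48, y0_3 = 96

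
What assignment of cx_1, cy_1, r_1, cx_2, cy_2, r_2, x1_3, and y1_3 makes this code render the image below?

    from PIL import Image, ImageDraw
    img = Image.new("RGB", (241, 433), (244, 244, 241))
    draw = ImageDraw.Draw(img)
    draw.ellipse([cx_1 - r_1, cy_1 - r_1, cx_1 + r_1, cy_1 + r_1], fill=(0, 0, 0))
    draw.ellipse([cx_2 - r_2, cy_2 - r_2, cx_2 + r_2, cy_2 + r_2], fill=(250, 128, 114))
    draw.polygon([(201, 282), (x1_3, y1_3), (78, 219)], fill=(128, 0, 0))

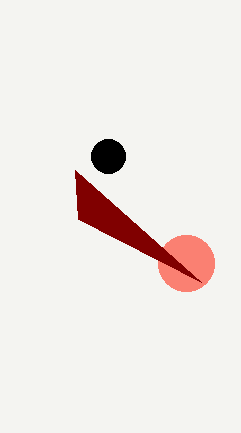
cx_1 = 108, cy_1 = 156, r_1 = 17, cx_2 = 186, cy_2 = 263, r_2 = 28, x1_3 = 75, y1_3 = 170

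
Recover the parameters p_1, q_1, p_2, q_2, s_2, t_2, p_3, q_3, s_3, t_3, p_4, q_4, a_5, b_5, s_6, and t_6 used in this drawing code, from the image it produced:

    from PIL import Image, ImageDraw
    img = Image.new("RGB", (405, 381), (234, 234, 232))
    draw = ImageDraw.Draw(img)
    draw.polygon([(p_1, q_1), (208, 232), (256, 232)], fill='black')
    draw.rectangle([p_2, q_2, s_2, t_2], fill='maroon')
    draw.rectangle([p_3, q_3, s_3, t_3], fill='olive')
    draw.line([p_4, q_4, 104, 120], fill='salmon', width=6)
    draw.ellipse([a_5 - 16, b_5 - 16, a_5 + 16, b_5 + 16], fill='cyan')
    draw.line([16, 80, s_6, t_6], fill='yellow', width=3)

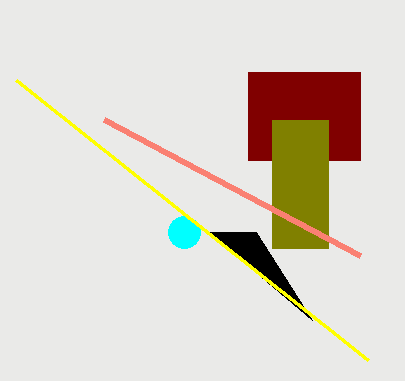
p_1 = 312
q_1 = 320
p_2 = 248
q_2 = 72
s_2 = 360
t_2 = 160
p_3 = 272
q_3 = 120
s_3 = 328
t_3 = 248
p_4 = 360
q_4 = 256
a_5 = 184
b_5 = 232
s_6 = 368
t_6 = 360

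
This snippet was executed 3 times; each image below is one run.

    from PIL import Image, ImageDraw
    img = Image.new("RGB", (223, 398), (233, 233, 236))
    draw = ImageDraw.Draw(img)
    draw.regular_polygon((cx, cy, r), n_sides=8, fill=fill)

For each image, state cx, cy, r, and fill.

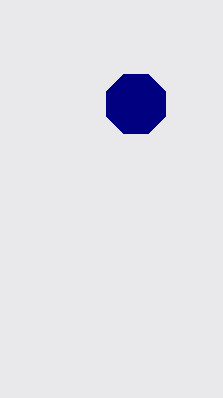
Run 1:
cx = 136
cy = 104
r = 32
fill = 'navy'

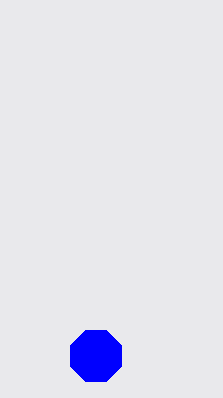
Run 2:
cx = 96
cy = 356
r = 28
fill = 'blue'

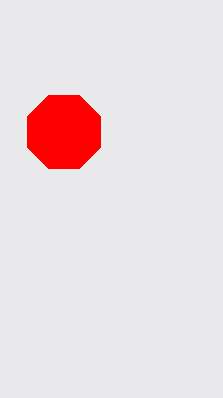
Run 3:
cx = 64; cy = 132; r = 40; fill = 'red'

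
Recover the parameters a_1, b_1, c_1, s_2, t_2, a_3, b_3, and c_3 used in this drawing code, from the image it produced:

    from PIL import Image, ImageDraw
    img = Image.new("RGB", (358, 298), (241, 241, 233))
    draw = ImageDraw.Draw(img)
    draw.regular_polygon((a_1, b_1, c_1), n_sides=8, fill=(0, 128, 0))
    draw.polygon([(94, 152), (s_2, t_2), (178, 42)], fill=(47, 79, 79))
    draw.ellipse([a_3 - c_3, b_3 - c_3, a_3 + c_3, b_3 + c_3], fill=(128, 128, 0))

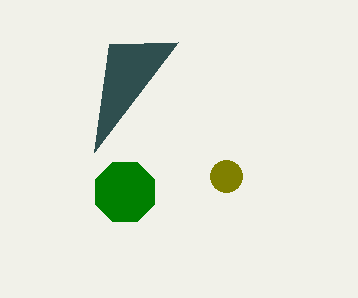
a_1 = 125; b_1 = 192; c_1 = 32; s_2 = 109; t_2 = 44; a_3 = 226; b_3 = 176; c_3 = 16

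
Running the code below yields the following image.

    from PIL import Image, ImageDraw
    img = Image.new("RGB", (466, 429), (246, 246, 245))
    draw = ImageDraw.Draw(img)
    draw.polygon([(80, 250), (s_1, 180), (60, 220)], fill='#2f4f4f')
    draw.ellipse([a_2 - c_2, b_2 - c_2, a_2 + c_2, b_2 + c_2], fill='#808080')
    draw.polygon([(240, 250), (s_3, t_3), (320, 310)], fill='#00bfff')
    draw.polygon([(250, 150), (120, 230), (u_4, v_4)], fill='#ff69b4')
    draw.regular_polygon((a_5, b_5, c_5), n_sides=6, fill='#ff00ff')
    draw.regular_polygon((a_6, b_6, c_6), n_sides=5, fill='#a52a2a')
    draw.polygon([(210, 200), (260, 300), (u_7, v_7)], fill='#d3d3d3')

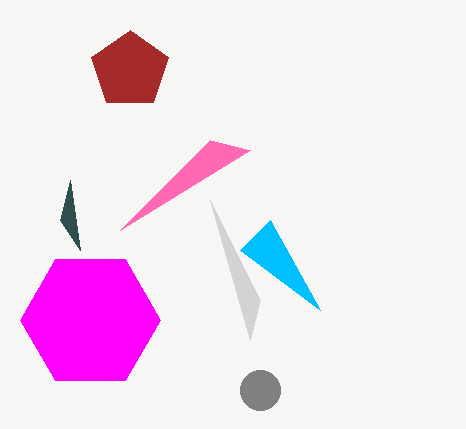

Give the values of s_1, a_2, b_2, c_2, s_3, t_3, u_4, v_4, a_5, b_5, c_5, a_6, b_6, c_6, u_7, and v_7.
s_1 = 70, a_2 = 260, b_2 = 390, c_2 = 20, s_3 = 270, t_3 = 220, u_4 = 210, v_4 = 140, a_5 = 90, b_5 = 320, c_5 = 70, a_6 = 130, b_6 = 70, c_6 = 40, u_7 = 250, v_7 = 340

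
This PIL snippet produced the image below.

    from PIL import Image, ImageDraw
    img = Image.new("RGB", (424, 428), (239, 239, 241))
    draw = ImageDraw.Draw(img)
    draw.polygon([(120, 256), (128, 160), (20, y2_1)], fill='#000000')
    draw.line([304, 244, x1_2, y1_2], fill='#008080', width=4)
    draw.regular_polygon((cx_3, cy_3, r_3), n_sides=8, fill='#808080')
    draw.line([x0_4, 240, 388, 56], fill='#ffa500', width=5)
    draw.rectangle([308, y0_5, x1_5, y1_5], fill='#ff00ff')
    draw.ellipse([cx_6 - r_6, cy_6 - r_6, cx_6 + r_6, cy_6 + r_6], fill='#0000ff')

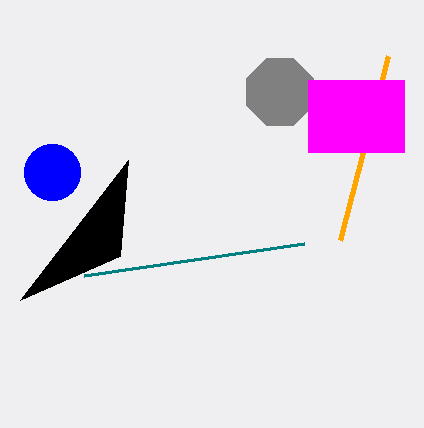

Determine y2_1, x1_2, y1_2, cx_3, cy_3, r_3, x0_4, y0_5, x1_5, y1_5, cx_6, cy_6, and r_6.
y2_1 = 300; x1_2 = 84; y1_2 = 276; cx_3 = 280; cy_3 = 92; r_3 = 36; x0_4 = 340; y0_5 = 80; x1_5 = 404; y1_5 = 152; cx_6 = 52; cy_6 = 172; r_6 = 28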